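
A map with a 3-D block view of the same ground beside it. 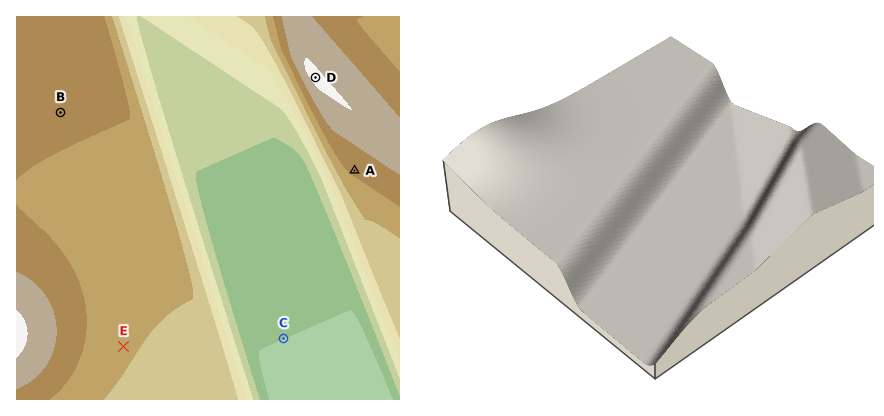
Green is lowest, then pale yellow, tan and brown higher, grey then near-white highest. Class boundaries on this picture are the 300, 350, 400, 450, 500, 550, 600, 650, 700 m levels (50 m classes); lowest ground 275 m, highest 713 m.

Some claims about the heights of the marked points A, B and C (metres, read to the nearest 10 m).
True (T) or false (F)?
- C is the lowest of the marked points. T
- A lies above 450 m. T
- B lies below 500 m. F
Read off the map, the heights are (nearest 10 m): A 610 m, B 610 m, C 300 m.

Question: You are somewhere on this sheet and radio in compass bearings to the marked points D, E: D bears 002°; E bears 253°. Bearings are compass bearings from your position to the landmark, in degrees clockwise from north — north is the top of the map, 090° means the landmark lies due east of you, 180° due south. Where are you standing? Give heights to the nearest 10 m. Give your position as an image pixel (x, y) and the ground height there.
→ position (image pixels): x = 308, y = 290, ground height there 310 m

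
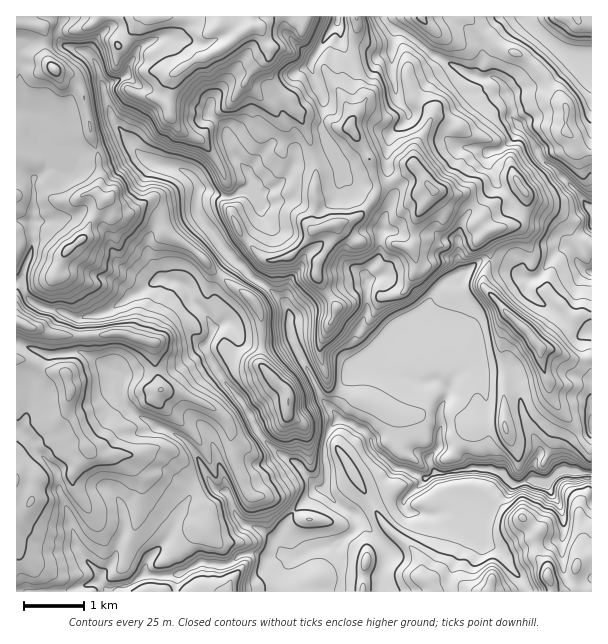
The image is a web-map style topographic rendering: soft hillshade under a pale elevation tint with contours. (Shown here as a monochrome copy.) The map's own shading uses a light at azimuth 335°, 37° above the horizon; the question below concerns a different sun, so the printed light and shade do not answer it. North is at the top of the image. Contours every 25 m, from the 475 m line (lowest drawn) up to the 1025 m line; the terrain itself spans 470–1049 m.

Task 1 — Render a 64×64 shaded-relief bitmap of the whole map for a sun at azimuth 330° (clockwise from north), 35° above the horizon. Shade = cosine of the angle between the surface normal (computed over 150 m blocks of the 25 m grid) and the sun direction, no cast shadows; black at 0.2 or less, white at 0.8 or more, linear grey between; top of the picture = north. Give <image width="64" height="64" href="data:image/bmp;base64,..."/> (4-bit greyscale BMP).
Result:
<image width="64" height="64" href="data:image/bmp;base64,Qk12CAAAAAAAAHYAAAAoAAAAQAAAAEAAAAABAAQAAAAAAAAIAAATCwAAEwsAABAAAAAAAAAAAAAAABEREQAiIiIAMzMzAERERABVVVUAZmZmAHd3dwCIiIgAmZmZAKqqqgC7u7sAzMzMAN3d3QDu7u4A////AGVVVmeYZo3t3Oy7ylSJmqmZmau4mpmJmaveqKqoeZmZdmZnd4mGacuq3t3dcnmaqqmZq6iaqqqZu97ZmqqomYh4iIiJh6llmGVr3M7VSZmqqqmrl4rMu6q7zvyqmtqqh4iIiJmHioZ6hkRnZrpXmZqqqqu4iry7u7u87Lqqy6uoiIiImId5l2mphUVDNlaJmZqqq8qZmru7u6q7qqq7vLqIh3eIh3mXZ5qYd4h2ZXmYiJmry5ibu7qqqqqZqYm9uoiHeIiIeJh3iqmZiKqWaJh3d4q6mau7qqqZqpiah6y6iHd4iIiImIiJqqmIh2Q2mHeIiaqau7qqmZmsuYqorLuYd2iIiImZh4mqqYiEIhF6uqqpqaqrqqqZmazuu8vMu5l2eImZmZmHiJqqiHZDICi7upmZqJu5mZmZmv/szd3KqoeIiZmZmYeImZqqiYdlNJq5mJmYedypmZma7/7f3tqah4iIiIiIh3iJmYmKmpl1aKqZmZqHz+y7qrq+/d7//5qYiYZmd4iHd4iXd5mZmZhmmpmZm8qL/u7u26Voav//qqmKllVneIh3d5eYmZmZmWaaqZqqqXeYisu5dAQyioeqqYmod3iIh3d4eJmYd5mHVZqqmqh2V5czRERXNHIjM5qYmamZmqqZiIh5iZh3ZTQzmqmal3d1nJZVVlhlhjRZmZmaqqqrvMu6l4mZmJhBEgCMqpmImHVrqYiYeHd3Z4upmZmaqqqqvLmImJmIqFISAG3LqJmZmHqpmamIiIh3iZmZmZmaqqmYd3iIiYiYljVAO7mHmZmYeaqZqqiIiHd2maqpmZmqqXVWd3eJiYmpZnRYh3iZmZmJqqq7qZmHeHaZmql4maqYZmd3iaqZeKp0VneIiZmZmYm6qrupmYeIhpmaqWaJmpmYd4mrqqiImoM3V5mZmqqpiaqqq6mqh3d3mZmqhnmau7qZmruqh5mKlVdGmqqqmaqZqqqrqaqYd3eZmZmHeJq8y6qqqqmJmaqXh1WKqqmZmZmaqqupqpiIh4mbu5iImaqqmamamauqupmXdYmZmZmZmZmaqqmpiHeHmavduYiJmYdnmZmKvdypmpd1eZmZmZmZmZqqmZh2Z4ipmJmYZWZndlV4mZq965iZmDJWiZmZmZmZmqmIiIZ5q4ZlVVVUNFeIVWeKuqzJZ5m6ECVYmZmZmZmaqYd5qZq8RFeZqrqYmsynd3m7q7dFmsxABFSJmZmZmZqpdoqrqZpoms3e///t3cqYiKuqpzWbzaECYziZmZmZmql4u7upiKzcu6rO//3MupqYmZmHNIq91QBVAmiZmZmaqZu7uqqZq7l2VFac7cu6mpiYiIdVeJvKUkgwAWmZmZl6u7u6mruYYyJEREesu6qamYiJuHaHZ6yneYUABZmZl4u6uqmqu8hlM0VVVXmrqpmYiKzKZXdVeambu5IAaZqpu6qqqqq8u6llVmZmd4mZmZeLzLczWHZmiIq7uRAFms26mZq6mayc3JdmZmZnd4iId5u7URAYuGZ3eZqqcQBHvriIiJqZmGvdt2VVZmZ3d3d4m6ZVVCW6VFRGmJmYQBM5p3iHepiHWd3JZVVlVnZlZ6madYvMlptzQxN2eIdkRRBWZ3d4mYh4ve2WRWVFd2aKqqhYu83qeZVGRImZl2VXcgE0VWeZmom83tpmVURpiaqqmGm7vMyXd1eHm7uYZVipQhIzRoibiau87ZdlRFmZmqmXmauqu7qYdmaKqnZ0N6qYdlVEZ3eIqpq8p3dkWId5mZm5q7q8zN25ZGmZhWZGqpqqdVVndmiZmYmoeJhnhmiavbmau73Kvd21WamWVlWaqaqFVWeFeJqqqJqHrLiHZ6vMypqqvLmavMlYu6llZXm6mXZniHSJqrzcu7iM7ah4m5eKmaqrupmqu4esupiJiKupmHiZZZmqq83buore26mZd2iZmqq6iaqqqZq6u6u6m7qpmZhXmJqqq8uaqrzLmYeJiJmYq7qZmpibqaqry7u7u6qpdWaZmZmqqYiaqZhlVpmImZiaqpmZmJvLqqq7q83LmadWdpmZmZqYd5mHUyI2mJiJmZqZmZmZjO25mqqprOuKl2eImZmZmYh4iHUxEkaImYiZiZmZmImb7smJiId5zJiJiImZmZmZdniIhTM2hniZmIiIiZiIiIre2XiHeIibt4mZmZmZmap2eHZ2RXm5Z4mYiHeIqqh3d63ad5maqpqpqqmZmZmZqXWGVViGZ5pkV4h4eHi8ynZ3isyIq6qpiYq7qIiZmZmpZYZDR5dWeZU2d4iJibzLhnmpq6ibuqmZmaqod5mZiJhWhkV4l0RnulRomZmau7ynaLqrypqqmaqqqrqImIh3iFeqqpmXQ0WLlWiauZqrvMpoqqu7qaqZmaqruqmYdmZ4Z4zrmYdCM1m3V3m7mqu7zImqmqqqqpmJmaq6qaqXd4h4VcupqWMiNppjNHmqqqqrmrqZqqmZiIiZmqqpq7u5qZmDbLu7p0MkeYUQA4u6qZmqy5mpiHd3d4qqqpmrzMuqmaY7y7vLp0NImFEAKsqph4rMuYdmeIiJmrqpmaq6mGVpuVa7qru7ljWJllAFy7l2ecyoZWeImbu7qpdmiJh2MTnLhWmaqqmpdWiIgwCcuWeJqoZniIiau7updkSIiIqXNbuXZWiJqomYd2d3ADvJZ5mYZ4mZiaqqqpd3Zompe8yEeqh2VnmrmJqZdnkwCclWqoZWmZmImqqqlmeI"/>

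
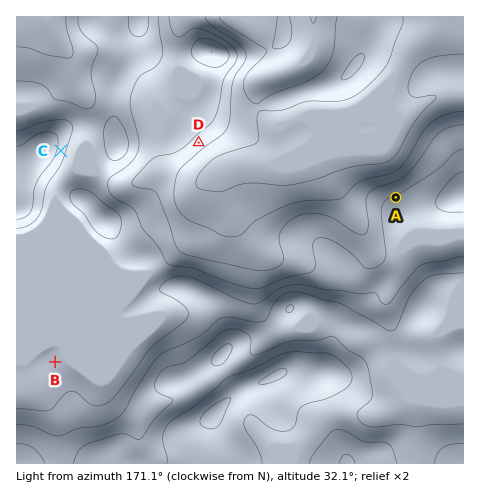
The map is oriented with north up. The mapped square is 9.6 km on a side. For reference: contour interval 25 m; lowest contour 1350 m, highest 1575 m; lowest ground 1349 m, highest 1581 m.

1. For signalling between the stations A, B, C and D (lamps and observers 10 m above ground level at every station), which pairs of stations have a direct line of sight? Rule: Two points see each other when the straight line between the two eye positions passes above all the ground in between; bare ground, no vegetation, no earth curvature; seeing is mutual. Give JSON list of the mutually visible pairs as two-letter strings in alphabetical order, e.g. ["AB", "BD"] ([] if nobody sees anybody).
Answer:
["AC", "AD", "BC"]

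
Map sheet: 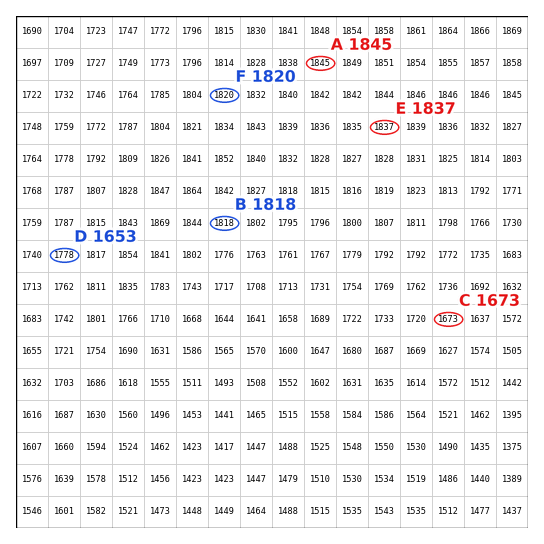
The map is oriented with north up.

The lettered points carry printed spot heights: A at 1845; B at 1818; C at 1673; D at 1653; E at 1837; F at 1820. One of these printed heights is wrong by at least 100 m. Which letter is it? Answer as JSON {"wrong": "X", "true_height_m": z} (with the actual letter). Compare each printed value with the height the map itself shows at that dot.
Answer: {"wrong": "D", "true_height_m": 1778}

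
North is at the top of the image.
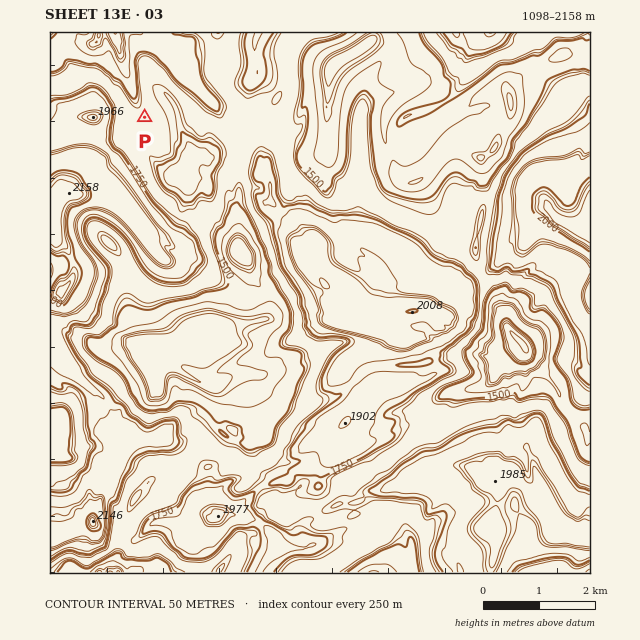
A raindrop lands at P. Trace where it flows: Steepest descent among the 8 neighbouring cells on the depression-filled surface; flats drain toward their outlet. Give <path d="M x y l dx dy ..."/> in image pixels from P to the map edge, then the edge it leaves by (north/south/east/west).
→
<path d="M145 117l0-1-6-6-3-5-5-23-5-7 0-3-5-11 0-7-2-2 0-4-1-1 0-6-7-7 0-1"/>
exit: north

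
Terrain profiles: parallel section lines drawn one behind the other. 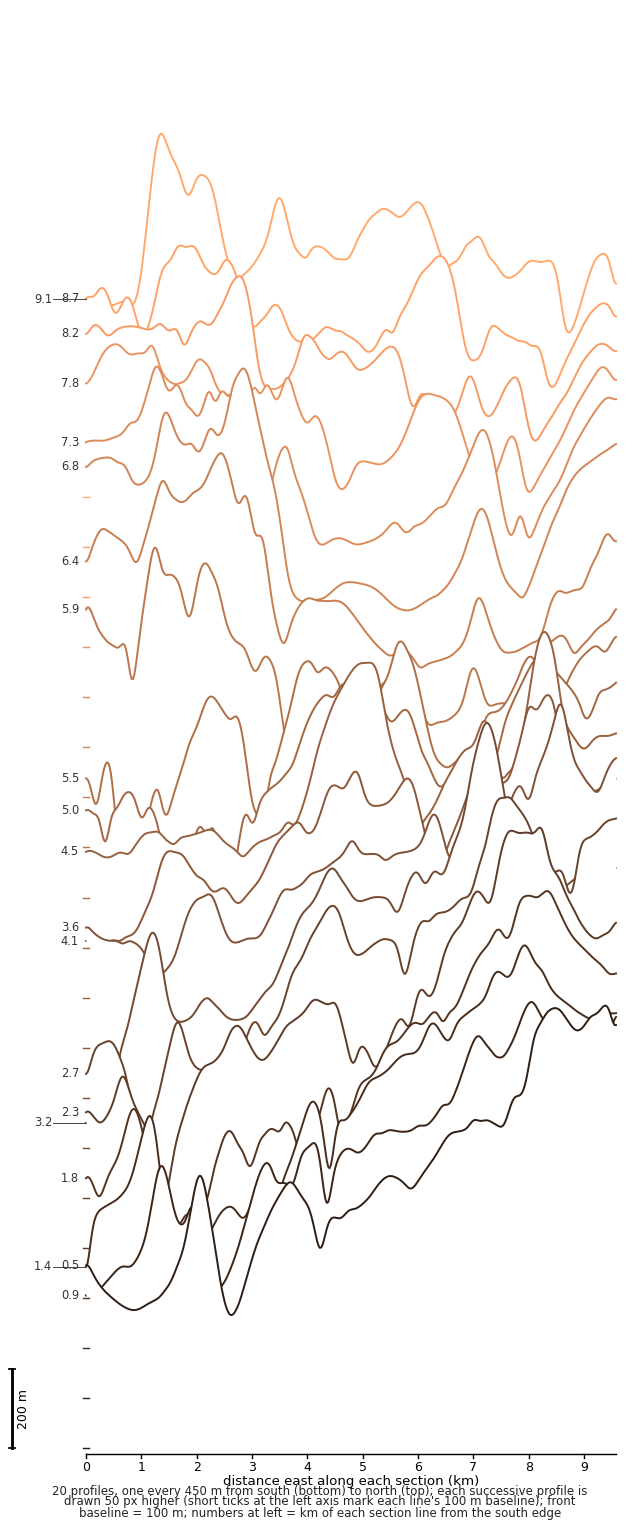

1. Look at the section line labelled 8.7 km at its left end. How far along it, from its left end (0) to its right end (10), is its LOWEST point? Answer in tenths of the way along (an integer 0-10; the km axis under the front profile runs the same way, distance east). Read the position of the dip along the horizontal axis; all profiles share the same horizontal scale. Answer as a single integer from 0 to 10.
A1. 9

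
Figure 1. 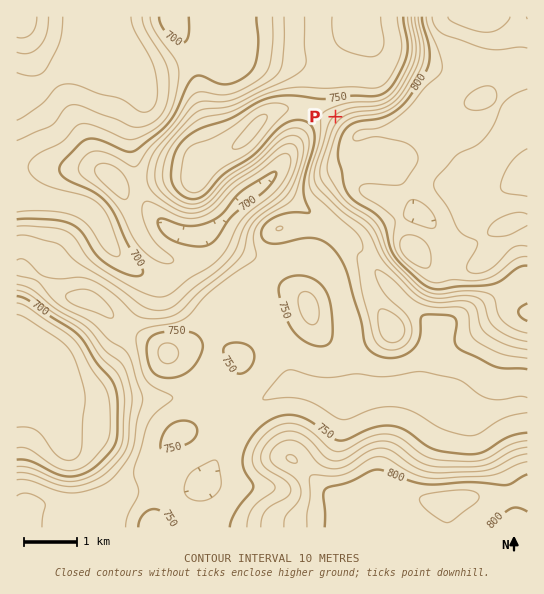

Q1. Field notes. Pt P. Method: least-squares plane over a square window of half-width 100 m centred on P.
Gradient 5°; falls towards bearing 318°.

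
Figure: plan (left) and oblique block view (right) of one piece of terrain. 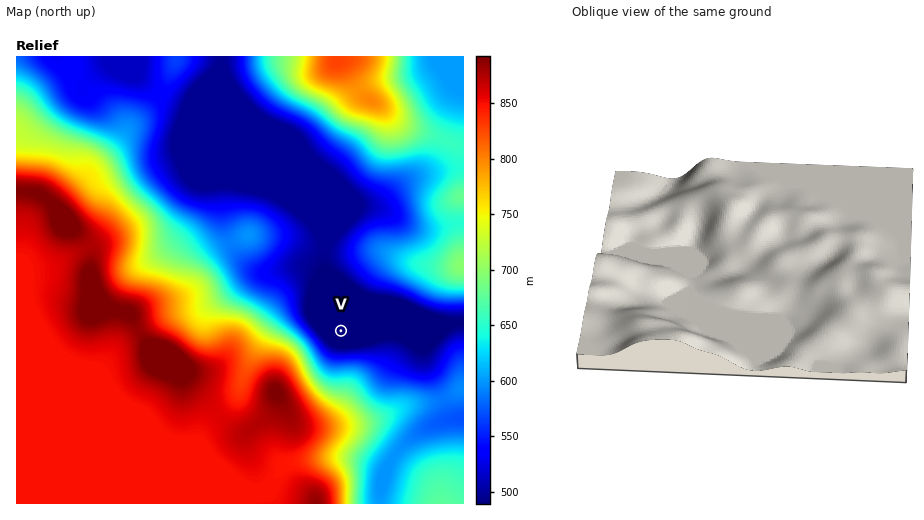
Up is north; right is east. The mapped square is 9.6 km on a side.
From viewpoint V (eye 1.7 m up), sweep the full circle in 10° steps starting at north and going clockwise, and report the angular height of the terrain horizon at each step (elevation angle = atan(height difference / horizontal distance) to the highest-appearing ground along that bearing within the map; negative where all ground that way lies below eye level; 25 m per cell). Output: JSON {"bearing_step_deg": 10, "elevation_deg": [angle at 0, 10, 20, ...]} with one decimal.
{"bearing_step_deg": 10, "elevation_deg": [3.4, 3.5, 2.8, 3.3, 3.8, 4.2, 4.2, 3.4, 0.7, 0.2, 1.3, 1.9, 2.1, 2.8, 4.1, 5.8, 7.3, 8.2, 8.6, 9.7, 10.9, 12.0, 13.0, 13.5, 13.4, 12.4, 10.4, 8.0, 6.0, 4.2, 2.8, 2.0, 2.1, 1.2, 0.6, 2.5]}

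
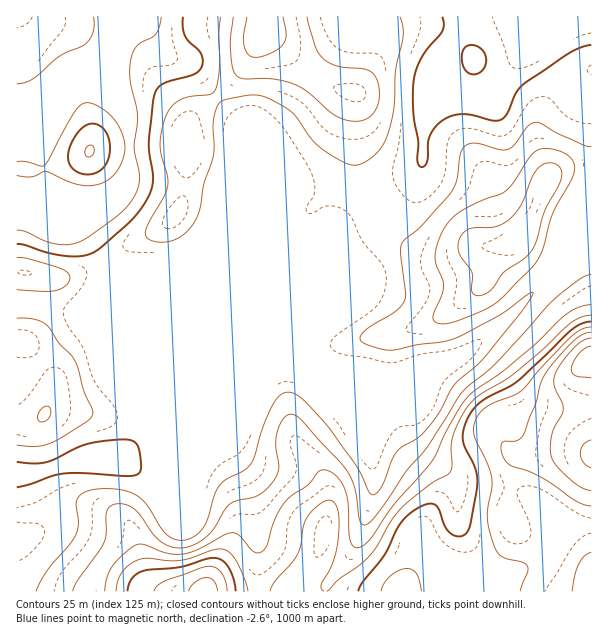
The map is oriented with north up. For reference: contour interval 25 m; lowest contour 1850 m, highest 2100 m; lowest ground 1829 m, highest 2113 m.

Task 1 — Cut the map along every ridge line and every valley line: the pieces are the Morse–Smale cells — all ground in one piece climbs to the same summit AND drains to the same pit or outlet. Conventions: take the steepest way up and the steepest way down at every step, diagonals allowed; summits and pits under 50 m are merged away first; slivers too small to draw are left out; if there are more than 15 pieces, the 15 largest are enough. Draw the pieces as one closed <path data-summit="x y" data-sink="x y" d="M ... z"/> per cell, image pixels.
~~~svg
<path data-summit="591 359" data-sink="17 206" d="M23 206l-7 1 1 267 22-2 27-9 45 5 20-2 30 21 4 0 9-5 7-9-1-24-6-12-6-6 39 1 12 4 7 8 18 33 8 21 6 44 0 50 334-1-1-339-15 2-10 6-68 66-28 24-26 14-57 21-12-1-27-12-43-2-11-4-18 0-102 42-12 6-15 13-3-7-2-10 0-60-33-80-32-50-30-12-17 2z"/><path data-summit="261 32" data-sink="17 206" d="M473 16l-351 1-10 39 4 37 12 30 2 42-3 14-5 9-8 8-19 10-44 0-3 3 30 12 34 55 30 74 0 60 2 10 3 7 171-169 18-9 4-22 11-15 57-32 12-12 2-6 2-37 4-17 15-8 15-4-12-13-7-15 0-8 19-30z"/><path data-summit="519 237" data-sink="17 206" d="M522 16l-4 0-1 4 9 27-28 43-10 8-35-1-22 9-7 19-2 37-2 6-12 12-57 32-11 15-4 22-18 9-156 156 114-48 18 0 11 4 43 2 27 12 12 1 57-21 26-14 28-24 68-66 10-6 16-3 0-156-25-3-8-8-17-22z"/><path data-summit="206 591" data-sink="17 206" d="M170 430l-2 1 6 6 6 12 1 24-7 9-9 5-4 0-30-21-20 2-45-5-27 9-23 2 1 118 241-1 0-49-5-36-9-29-14-25-7-12-10-7z"/><path data-summit="89 152" data-sink="17 206" d="M111 55l-13 24-30 0-16 13-14 20-22 4 1 90 13 4 21-4 44 0 19-10 8-8 8-23 0-28-2-14-12-30-2-36z"/><path data-summit="591 359" data-sink="17 206" d="M122 16l-105 0-1 98 22-2 14-20 16-13 30 0 16-28z"/><path data-summit="591 359" data-sink="17 206" d="M516 16l-42 0-16 14-8 12-11 18 0 8 11 19 9 10 29 1 10-8 28-43z"/><path data-summit="591 359" data-sink="17 206" d="M591 16l-68 1 19 45 25 30 25 1z"/>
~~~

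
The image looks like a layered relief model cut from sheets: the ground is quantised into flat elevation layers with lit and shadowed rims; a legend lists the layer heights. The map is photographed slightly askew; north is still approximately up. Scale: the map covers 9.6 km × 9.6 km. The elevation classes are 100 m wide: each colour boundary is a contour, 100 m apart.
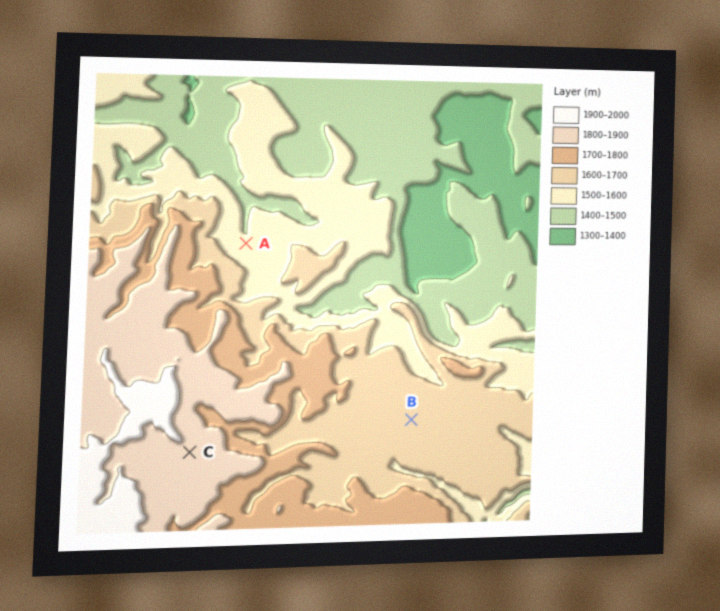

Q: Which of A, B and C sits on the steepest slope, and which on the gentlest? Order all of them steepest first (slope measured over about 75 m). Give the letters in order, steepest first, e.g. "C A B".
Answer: A C B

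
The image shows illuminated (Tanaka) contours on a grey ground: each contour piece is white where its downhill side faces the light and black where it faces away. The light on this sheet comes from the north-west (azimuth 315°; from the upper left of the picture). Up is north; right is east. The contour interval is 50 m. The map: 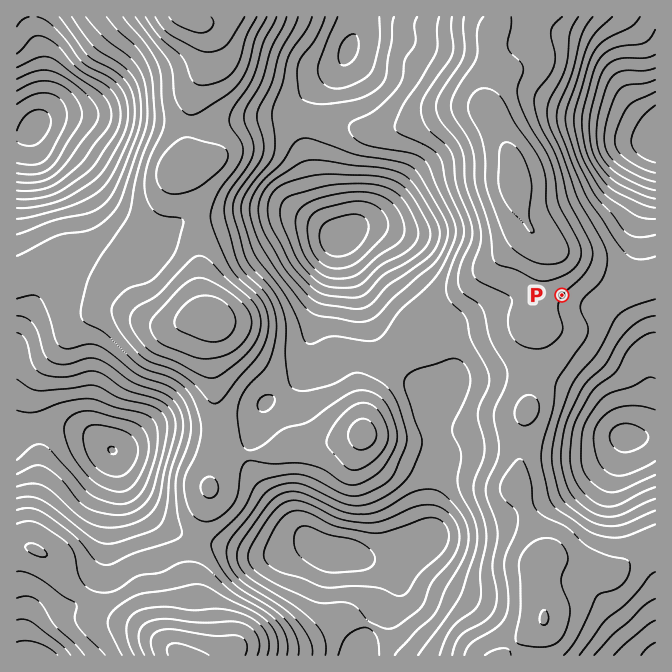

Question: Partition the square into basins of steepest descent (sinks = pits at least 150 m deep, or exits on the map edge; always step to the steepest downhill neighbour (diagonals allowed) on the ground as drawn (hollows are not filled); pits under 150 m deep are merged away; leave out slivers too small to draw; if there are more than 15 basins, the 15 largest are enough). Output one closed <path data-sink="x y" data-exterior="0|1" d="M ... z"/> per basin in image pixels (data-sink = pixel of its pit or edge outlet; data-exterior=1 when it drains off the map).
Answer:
<path data-sink="342 237" data-exterior="0" d="M495 16l-307 1 9 4 7 7 4 12 0 22-12 23-7 28-1 14 1 31-1 5-9 7 12 12 7 13 3 18-2 79 5 18 7 12-2 35 5 23 0 25 2 2 0 36-3 12 1 11 8-8 48-4 18-6 32-2 40-10 3-3 3-23 5-15 10-20 33-33 4-8 54-5 32-6 28 3 4-4 5-19 3-55-20-30-10-30-3-30-25-55 2-20 3-8-2-37 5-11z"/><path data-sink="335 554" data-exterior="0" d="M515 323l-11 0-10 3-49 7-27 1-4 8-33 33-10 20-5 15-3 23-3 3-40 10-32 2-18 6-40 2-8 2-8 5-5 19-1 21-15 55 3 67-3 17-5 10 1 4 315 0 16-17 24-19 0-15-3-11 2-42-17-45-10-19 5-31 2-34 6-16 2-19 7-18 3-18-7-22-4-4z"/><path data-sink="112 450" data-exterior="0" d="M55 266l-17 0-22 12 0 267 16 3 18 10 13 19 42 37 39 15 36 27 7 0 6-14 3-17-3-67 15-55 5-48 3-12-2-63-5-23 2-35-2-4-20 1-12 5-18 0-10-3-32-22-19-16z"/><path data-sink="37 125" data-exterior="0" d="M187 16l-171 1 1 261 21-12 17 0 43 17 39 31 17 9 23 1 12-5 19-2-9-25 0-67 2-2-2-21-8-20-12-12 9-7 1-5-1-3 1-42 7-28 12-23 0-22-4-12-7-7z"/><path data-sink="655 137" data-exterior="1" d="M655 16l-158 0-8 22 2 37-3 8-2 20 23 50 4 12 1 23 12 34 16 19 55 35 25 10 18-2 16-6z"/><path data-sink="624 437" data-exterior="0" d="M544 241l-3 1 3 6-3 55-5 19-5 5 7 10 3 18-10 33-2 19-6 16-2 34-5 31 22 47 6 26 18-2 52 14 23-19 19-7 0-267-4-1-22 7-20-3-48-29z"/><path data-sink="655 655" data-exterior="1" d="M655 548l-18 6-23 19-52-14-18 2-3 4 0 29 3 11 0 15-40 35 151 1z"/><path data-sink="32 655" data-exterior="1" d="M24 546l-8 1 1 109 162-1-35-26-39-15-42-37-13-19-18-10z"/>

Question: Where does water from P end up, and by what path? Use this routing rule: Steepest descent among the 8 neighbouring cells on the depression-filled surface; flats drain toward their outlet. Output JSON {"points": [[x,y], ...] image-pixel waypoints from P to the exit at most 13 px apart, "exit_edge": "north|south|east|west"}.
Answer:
{"points": [[562, 295], [575, 302], [589, 303], [602, 310], [615, 323], [629, 337], [642, 350], [647, 363], [647, 377], [647, 390], [647, 403], [647, 417], [650, 430], [655, 435]], "exit_edge": "east"}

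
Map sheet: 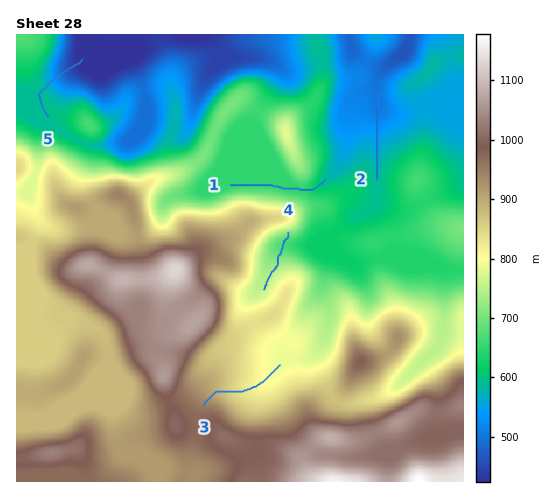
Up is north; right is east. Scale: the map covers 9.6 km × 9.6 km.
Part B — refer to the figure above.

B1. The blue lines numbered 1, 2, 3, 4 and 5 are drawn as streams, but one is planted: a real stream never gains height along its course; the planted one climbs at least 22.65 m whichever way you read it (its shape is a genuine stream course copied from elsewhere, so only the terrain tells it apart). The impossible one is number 4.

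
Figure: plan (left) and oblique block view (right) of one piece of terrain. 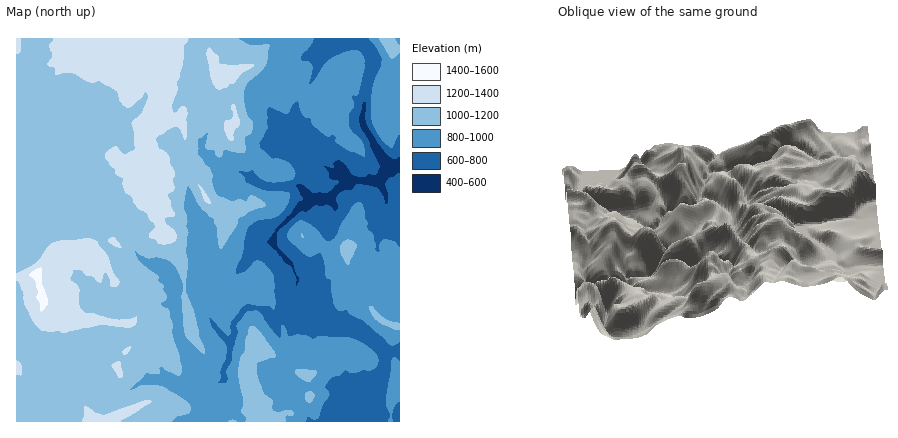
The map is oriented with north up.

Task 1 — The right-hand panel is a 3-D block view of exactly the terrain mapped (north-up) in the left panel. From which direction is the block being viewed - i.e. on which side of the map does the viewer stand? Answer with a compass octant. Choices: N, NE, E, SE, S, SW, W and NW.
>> N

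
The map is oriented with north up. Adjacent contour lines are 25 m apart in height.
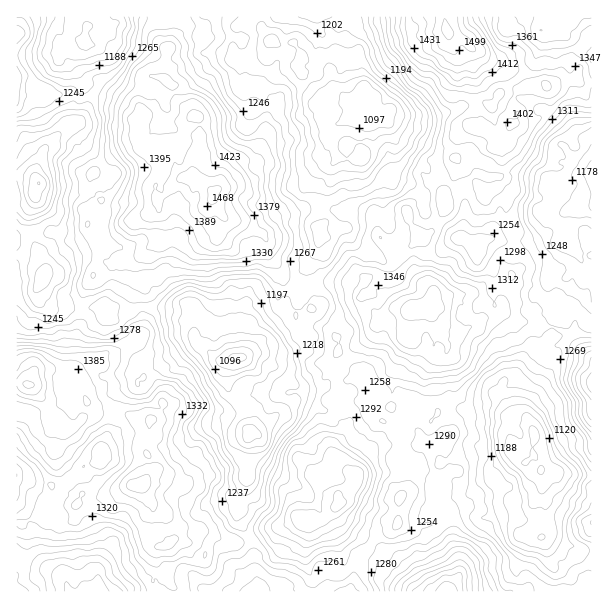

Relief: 1045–1530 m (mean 1275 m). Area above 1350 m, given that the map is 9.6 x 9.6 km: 20.8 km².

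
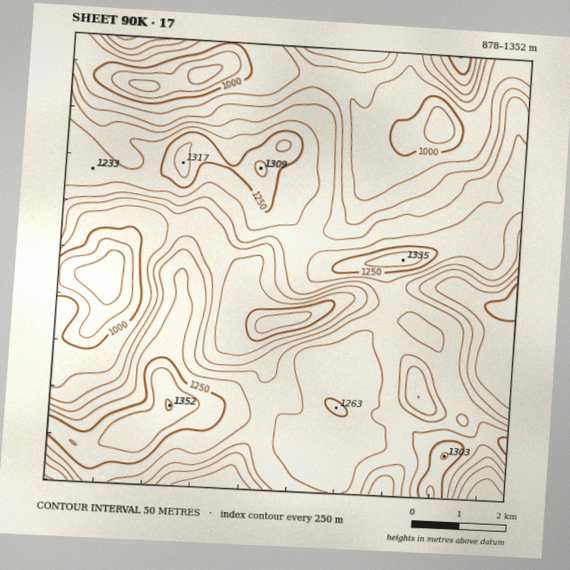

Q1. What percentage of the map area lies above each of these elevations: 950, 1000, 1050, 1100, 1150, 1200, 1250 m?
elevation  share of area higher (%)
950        96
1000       91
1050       75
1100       62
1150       50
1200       29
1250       8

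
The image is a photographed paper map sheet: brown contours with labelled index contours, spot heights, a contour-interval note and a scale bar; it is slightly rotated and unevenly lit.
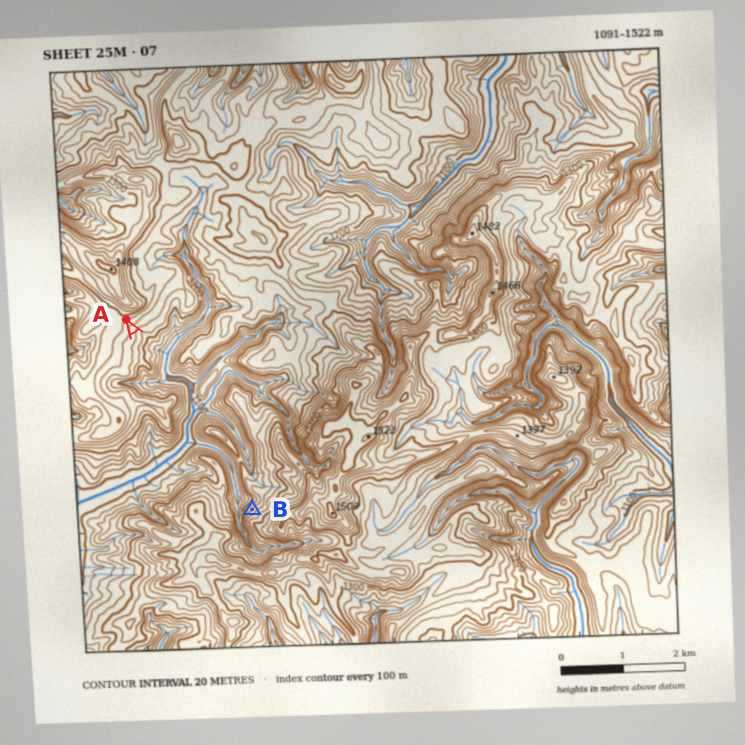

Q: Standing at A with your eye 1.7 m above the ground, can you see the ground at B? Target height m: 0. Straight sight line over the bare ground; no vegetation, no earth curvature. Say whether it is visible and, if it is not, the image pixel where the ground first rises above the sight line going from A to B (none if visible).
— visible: true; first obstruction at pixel None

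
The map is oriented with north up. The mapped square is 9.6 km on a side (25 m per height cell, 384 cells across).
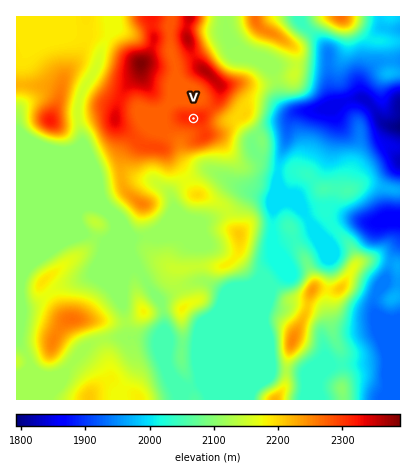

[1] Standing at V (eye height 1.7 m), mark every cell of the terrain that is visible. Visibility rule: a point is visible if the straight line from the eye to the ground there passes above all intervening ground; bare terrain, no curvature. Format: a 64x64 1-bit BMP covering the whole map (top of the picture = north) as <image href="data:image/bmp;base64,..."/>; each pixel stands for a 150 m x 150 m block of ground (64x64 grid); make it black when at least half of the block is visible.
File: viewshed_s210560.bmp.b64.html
<image width="64" height="64" href="data:image/bmp;base64,Qk0+AgAAAAAAAD4AAAAoAAAAQAAAAEAAAAABAAEAAAAAAAACAAATCwAAEwsAAAIAAAAAAAAA////AAAAAAAAf/+AcPAAAAB//4BweAAAAD//gGA4AAAAH/8AYBwAAAAf/wBACAAAAA/vAAAIAAAAB8cAAAgAAAADwgAACAAAAAPAAAAIAAAAAcAAAAwAAAAAAAAADgAAAAAAAAAOAAAAAMAAAA8AAAD/4AAADwAAA//nAAAHgAAH/+94AAOAAAfw/n4AA4AAB4B8PwABgAAPAHw/AADMAA8APEAAAP4ADgAYgAAAZwAAABn4AAADAAAAC//gAAGAAAAP//gAAcAAAAf8GAAAwAAAB/AIAAAAAAAD4AgAAAAAAAHADAAAAAAAAcAAAAAAAAAAgAAAAAAAAAAAAAAAAAAAAIAAAAAAAAAHgAAAAAAAAB+AAAAAAAAAAAAAAAAAAAAAAAAAAAAAAAAAAAAAAAAAAAAAAAAAAAAAAAAAAAAAAAAAAAAAAAAAACAAAAAAAAAA4AAAAAAAAA/gAAAAAAAAH8YAAAAAAAB8AwAAAAAAAHAAAAAAAAAA4AQAAAAAAABgAAAAAAAAAGAAAAAAAAAAYABAAAAAAAB/AMAAAAAAAD+B4AAAAAAAH+fAAAAAAAAH/4AAAAAAAAf/AAAAAAAAB/wAAAAAAAAD+AAAAAAAAAH4AAAAAAAAAfgAAAAAAAAB+AAAAAAAAAHAAAAAAAAAAMAAAAAAAAAAwAAAAAAAAAHAAAAAAA=="/>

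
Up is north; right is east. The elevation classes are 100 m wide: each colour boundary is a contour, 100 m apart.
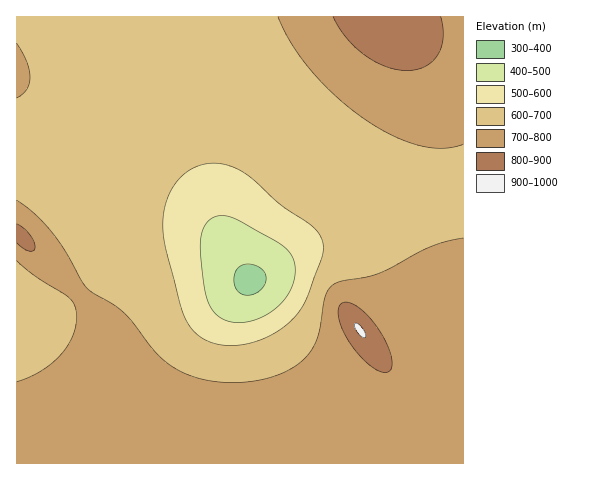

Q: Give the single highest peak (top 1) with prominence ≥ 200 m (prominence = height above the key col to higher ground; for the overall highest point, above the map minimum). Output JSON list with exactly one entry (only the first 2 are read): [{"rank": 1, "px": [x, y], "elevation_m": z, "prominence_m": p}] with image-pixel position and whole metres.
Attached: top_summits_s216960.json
[{"rank": 1, "px": [360, 330], "elevation_m": 909, "prominence_m": 526}]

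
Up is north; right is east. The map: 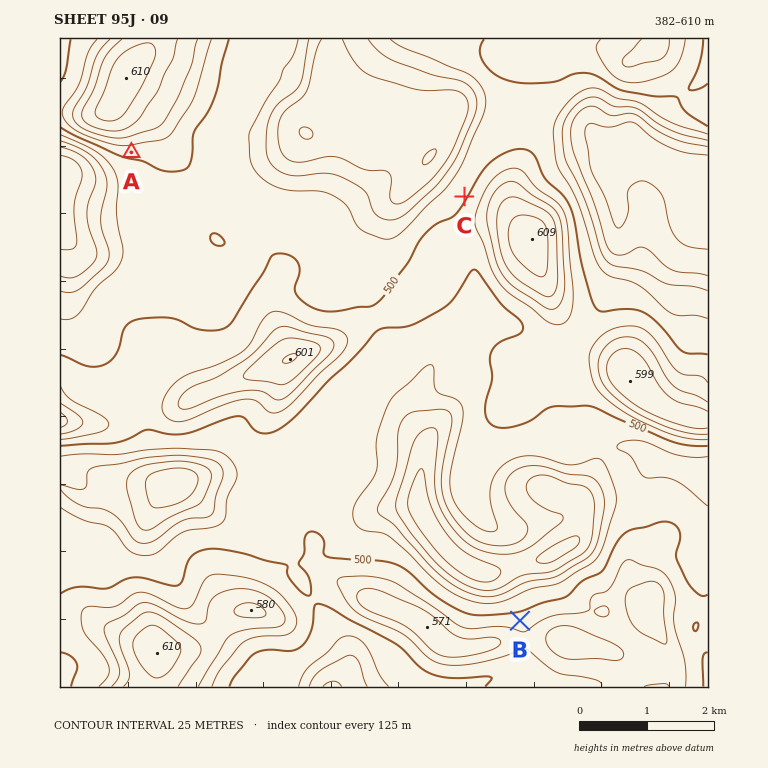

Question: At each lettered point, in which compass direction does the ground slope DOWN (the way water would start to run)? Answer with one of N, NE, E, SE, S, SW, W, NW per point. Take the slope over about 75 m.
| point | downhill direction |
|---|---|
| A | S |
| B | N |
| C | NW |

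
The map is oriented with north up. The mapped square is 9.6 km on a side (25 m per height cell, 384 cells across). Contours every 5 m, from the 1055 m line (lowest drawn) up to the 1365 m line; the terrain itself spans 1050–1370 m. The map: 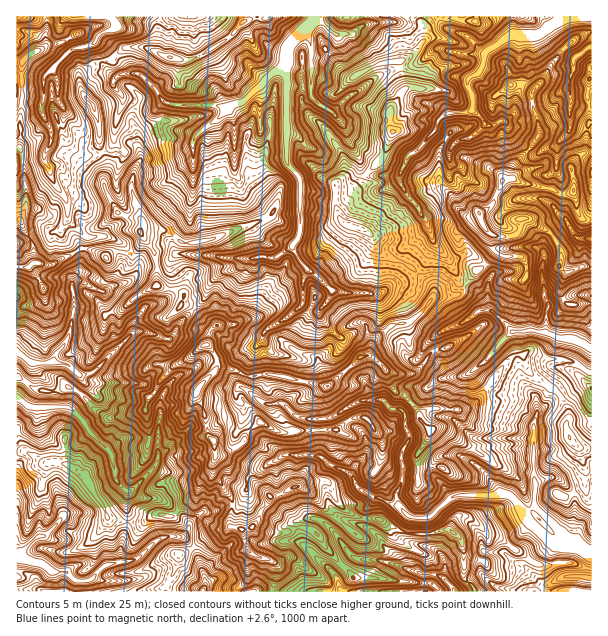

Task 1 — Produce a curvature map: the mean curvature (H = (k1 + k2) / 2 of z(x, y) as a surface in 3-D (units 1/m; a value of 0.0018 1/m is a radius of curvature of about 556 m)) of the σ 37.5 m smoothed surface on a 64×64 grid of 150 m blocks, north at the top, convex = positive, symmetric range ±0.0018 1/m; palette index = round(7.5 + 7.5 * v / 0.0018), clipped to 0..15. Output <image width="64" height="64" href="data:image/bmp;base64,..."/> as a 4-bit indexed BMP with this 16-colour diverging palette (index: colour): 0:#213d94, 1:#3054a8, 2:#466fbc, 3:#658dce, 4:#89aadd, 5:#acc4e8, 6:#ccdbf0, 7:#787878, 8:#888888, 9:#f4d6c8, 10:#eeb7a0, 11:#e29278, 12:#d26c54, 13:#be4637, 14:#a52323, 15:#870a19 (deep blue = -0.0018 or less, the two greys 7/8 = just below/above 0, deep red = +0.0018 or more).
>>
<image width="64" height="64" href="data:image/bmp;base64,Qk12CAAAAAAAAHYAAAAoAAAAQAAAAEAAAAABAAQAAAAAAAAIAAATCwAAEwsAABAAAAAAAAAAlD0hAKhUMAC8b0YAzo1lAN2qiQDoxKwA8NvMAHh4eACIiIgAyNb0AKC37gB4kuIAVGzSADdGvgAjI6UAGQqHAKq8vHiJmZqqqGQ1q9gTpWZldUQiIjRW/APLdFZniKu6WJRXNBZmVVeJiXU1TVaZZnqzjs3u36Zgf5RKmId2NESodFRsk4u8l3iJN4VNSK12uUa5mZhBB2WNk7h3d5mHmVVFiVOmQhGaiJhXaoiu64p1a4QzJGds0myIuHZ6mLymaLzMypeWxxm7qHdT/8h1t0aqRoioecpUjJNFW6dlVWZ0dkR5mJWbUWhnhpYLIzRVaaVJulinVWZ9hLiomGZ3Z2pEm4iZlnqWMkZ3vYu3aZebgoylWa7/+9t2qaVWaHdqXEoYaImYiZiZo4uOqdlVaIc4pla90zFsxmqZhmaWZ2dMTGRWaZhom7pWQ2x3i1dmRYh7nfwQAAbsyYdmaWV4eEqaVHh6l3qZZotkN4Zqk2VZiLmUoBP7IHuaupZ2aJl6SKpWmKqHRVRmenWqhlrqhppqqnAHLOi0AREkVKSbuXlXqViIqHNEu3dom2tVfInutnqwB5oK/MJjV4RGw32WiViIaImZQ+UqmHnOhnSXdoqYzrDPqxP6BP7pRZuzVEeJaYl4mZkznTN1Mm2Hh1OJiLZgAs28IOh/ypNcymSWeIlnmZmImyeK0ZiMbctUZSWWuAe0KL4F92iEBtmIc7qIiJmIeHqIF4jSV0V6qadIkhAAmmlFuwX5VTWrh3iDaIiZmWdqWHFWiNKiaXu1n4Q3ipZmfIW6UI2IeoiIiJOZiZiXZ6y1CHgzomks3LZbc77du6zcLOrwTbiXV3d3g4iKh8ZWu6Fsh2byZuB5d3ett7uZrbRPqpDru4SXeIhyiZl2t2aYM3yqqfMe5Mt4drpaQCEQj/2VwPhDS4d3iISJiod0RDI5x3l78BWcl3holFU7mZYAmZAF28zOt3iIlVeJhkeYh310VDb5O62ml1o1hXmZmIQABe9kiGh5d4iVh4iGW8ur2GiJq08GrMZWRGl2dWr7namKljF4d3iHeHaJiIa5dZxzmHQjDNB424Y5t4rey711K5qFhzRUZ6l3eZiIZ7V6qBUmmZ7juRFq1+vO7JZVWPhCv9zoZmUmm4eId2Z7hENEa8FZmb+u6ijYY0ZVVFhjf7noRD1miHIrt4d4mrdXilp1yASXi0SviNUmSDVqq5Q7/3RXaMuneCO7qZiphWiJYpmKcFfKYFj/YnVkirhlqSZsVWqQnfqHcWqdp1VVV4iDWZ17A0AxM5o7VnHdhnaVQ2m2aKcCrfl2NDU0VVdmeZYpfF40WcVMq/r3dAWoh1jJqFuql3EAn/w1RFdmapZpuBqMjFLP2zR7xqzNkQyUiXq4WIm5mYQHwEh5WaeI2p2mBYuM1QZ6p1WJV3esULJLmIhndouYiVAGl39Q3dhGm4wJyWfdVEeYV5hmd3nTjxiYhmeHabmst0eWrwTIhyXfVQ9SR2nsqKl2hmiIibGvQBAjVoh3qHqYHIfpBuNFNriFFplmRWyHiHWJdpmos7IJzKmWd3iYd6sO3PwH51atdVJFR5iVeWaKmFV4W6x4AZiJmIh4h3hmrTAk2w/fybvt+mSqxpZqZ5mqqXRMOeA5mIiHeIiHiGiXeKfLDPW8apOLx6yoh2t1QhACMwAgcsxoh3iIeIiFd1OdvOsE6To5hHWKiIZZmHaru7qqnPkFu5iHeId3iFeIOKZBABrrVoxld5VURnqYeYiauoiqQ3Brl4eJmIiISJRqvM3ITbMA2FZ3eJpoipiZY4eJqpmdsGyomZiIiKRpZrqlV5m6cN/XWJWIaLiJqHiFp3d4qqyQaZqXd3eKgoZMq2SbzKcR/JuIlYdlmmqHh3aHd3V3vGB2qnd3iIsXdsqtp1iZolfFi2eFh2e0i3iIhZd3dnieYHuqeHiJkjp3p6eLQzMRuLV7WFd3epO6ZniFl3d3d49wQnt3hkdwuomFhVyGeK28wrpnaHecdclVWJOYeHd3j7Bsu4iKuAq5mVlUS6u8mjrCmXWHh3qErIiHk6iIaXerEH6JqHhYCdmYh2qMq4UzLKOodHeHd4V7d4iAmYlJeYIL+VinWrtQx7oFi+eZevdfp8hluId3d0moeIK4mjqKkz6TSKZ4m3AnyT+5pmqRWUqt6JKIeIlmiYd4YbeKK3mzSgOLdYeLlwDfCmmIdY0jSYunpniHe1eZh4qjaFstZtNUarxHeIqtoB+gBXdmj+kDisiSiJZ7VomHdmYlbE2T40aK2RaImqrtCv/yF0Q52bCbyGDnZpplqHm87sdHaKbzSd6wNnd5akUCZ4RyCXymsK3LCOJ3uHWZdIZWiWVlptQ69gG8mZuIvqECBPihfmiQm8o2R5rIhmnGABI0ZUSV1T1QixqniphBUu8j+KR9VeBuy1Y5rHd0jMCtzLlKpVXFTTr9gEiHqJzO9wntl49UUI3KSDm5eTrsAnqnhG13ZahLR1fLRHeKmamSSijri/qAz7lBK7hnYRA7eHiGmpllVl9Feqy3V3d3lgMiZZeXutBf2YQKyqiaiIiImHeJlFhmWVaaeJqoh2iL39RK81eNYU+tu1C327h4iruquXhTvWZdVXloh4iZhZVSZVrFlGvxCknNtgAEndy6d3Z7uIbmVGlY42h5d3eZMmulM3Z1Zd6Admtt/TSZeIh3d3ebl6GlVluEVGiJh4q9xguEVmZVbvm7fQj/tjEjeXh3h2e4Z9RFaERDNpp3eIQUjbdFVlVWrERcdBJHU3eId3d2ZZ2t2qZWbP11Q1iZiczciofLdmVE"/>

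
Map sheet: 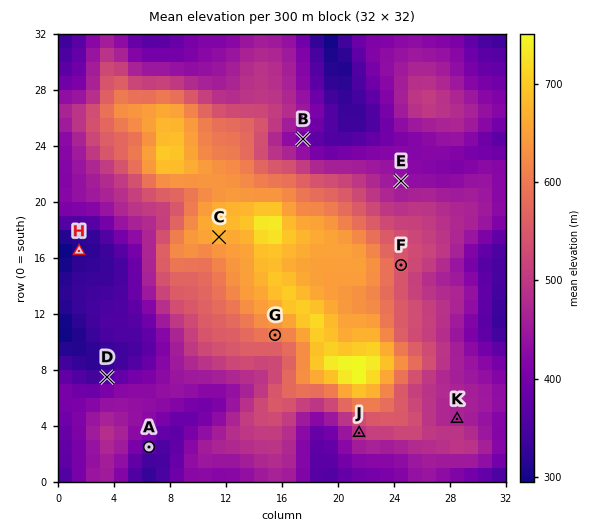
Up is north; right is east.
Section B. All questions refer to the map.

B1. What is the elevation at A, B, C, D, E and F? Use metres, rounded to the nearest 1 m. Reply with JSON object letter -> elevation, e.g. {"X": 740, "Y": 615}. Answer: {"A": 372, "B": 393, "C": 672, "D": 356, "E": 438, "F": 550}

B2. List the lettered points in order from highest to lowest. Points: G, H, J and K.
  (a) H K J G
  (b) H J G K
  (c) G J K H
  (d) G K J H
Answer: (c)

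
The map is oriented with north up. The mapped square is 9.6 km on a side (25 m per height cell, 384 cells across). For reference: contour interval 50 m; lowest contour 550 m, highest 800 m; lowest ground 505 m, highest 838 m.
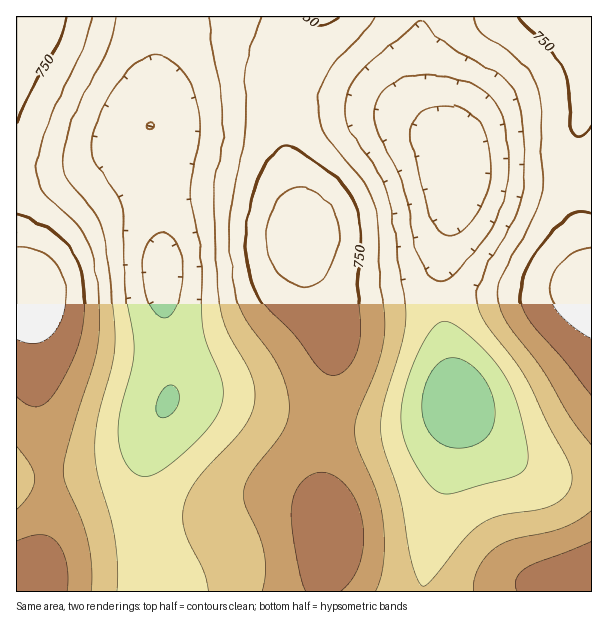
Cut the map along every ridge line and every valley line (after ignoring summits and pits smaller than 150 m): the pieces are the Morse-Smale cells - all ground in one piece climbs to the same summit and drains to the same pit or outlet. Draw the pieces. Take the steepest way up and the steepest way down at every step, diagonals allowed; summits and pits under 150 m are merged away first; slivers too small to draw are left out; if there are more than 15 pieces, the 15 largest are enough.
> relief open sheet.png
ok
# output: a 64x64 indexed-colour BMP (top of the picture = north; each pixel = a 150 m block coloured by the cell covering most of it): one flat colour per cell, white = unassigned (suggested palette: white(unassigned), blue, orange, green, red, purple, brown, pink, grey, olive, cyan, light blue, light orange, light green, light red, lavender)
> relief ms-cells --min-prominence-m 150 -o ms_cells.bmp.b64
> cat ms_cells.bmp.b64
<image width="64" height="64" href="data:image/bmp;base64,Qk12CAAAAAAAAHYAAAAoAAAAQAAAAEAAAAABAAQAAAAAAAAIAAATCwAAEwsAABAAAAAAAAAA////ALR3HwAOf/8ALKAsACgn1gC9Z5QAS1aMAMJ34wB/f38AIr28AM++FwDox64AeLv/AIrfmACWmP8A1bDFADMzMzMzMzMxERERERERERERRERERERCIiIiIiIiIiIiMzMzMzMzMzERERERERERERFEREREREIiIiIiIiIiIiIzMzMzMzMzMRERERERERERERRERERERCIiIiIiIiIiIjMzMzMzMzMxERERERERERERFEREREREIiIiIiIiIiIiMzMzMzMzMzEREREREREREREUREREREQiIiIiIiIiIiIzMzMzMzMzMRERERERERERERRERERERCIiIiIiIiIiIjMzMzMzMzMRERERERERERERFEREREREIiIiIiIiIiIiMzMzMzMzMxEREREREREREREURERERERCIiIiIiIiIiIzMzMzMzMzERERERERERERERREREREREIiIiIiIiIiIjMzMzMzMzMRERERERERERERREREREREQiIiIiIiIiIiMzMzMzMzMxERERERERERERFERERERERCIiIiIiIiIiIzMzMzMzMzEREREREREREREUREREREREIiIiIiIiIiIjMzMzMzMzMRERERERERERERRERERERERCIiIiIiIiIiMzMzMzMzMxERERERERERERFEREREREREIiIiIiIiIiIzMzMzMzMzEREREREREREREUREREREREQiIiIiIiIiIjMzMzMzMzMxERERERERERERRERERERERCIiIiIiIiIiMzMzMzMzMzERERERERERERFEREREREREQiIiIiIiIiIzMzMzMzMzMREREREREREREURERERERERCIiIiIiIiIjMzMzMzMzMzERERERERERERREREREREREIiIiIiIiIiMzMzMzMzMzMRERERERERERFEREREREREQiIiIiIiIiIzMzMzMzMzMzEREREREREREURERERERERCIiIiIiIiIjMzMzMzMzMzMRERERERERERFEREREREREIiIiIiIiIiMzMzMzMzMzMxEREREREREREUREREREREQiIiIiIiIiIzMzMzMzMzMzERERERERERERRERERERERCIiIiIiIiIjMzMzMzMzMzMRERERERERERFERERERERCIiIiIiIiIiMzMzMzMzMzMxEREREREREREUREREREREIiIiIiIiIiIzMzMzMzMzMzERERERERERERREREREREQiIiIiIiIiIjMzMzMzMzMzMRERERERERERFERERERERCIiIiIiIiIiMzMzMzMzMzMxEREREREREREUREREREREIiIiIiIiIiIzMzMzMzMzMzERERERERERERREREREREQiIiIiIiIiIjMzMzMzMzMzMRERERERERERFEREREREQiIiIiIiIiIiMzMzMzMzMzMRERERERERERFERERERERCIiIiIiIiIiIzMzMzMzMzMxEREREREREREUREREREREIiIiIiIiIiIjMzMzMzMzMzEREREREREREUREREREREQiIiIiIiIiIiMzMzMzMzMzMRERERERERERRERERERERCIiIiIiIiIiIzMzMzMzMzMxERERERERERFEREREREREIiIiIiIiIiIjMzMzMzMzMzERERERERERFEREREREREQiIiIiIiIiIiMzMzMzMzMzMREREREREREURERERERERCIiIiIiIiIiIzMzMzMzMzMxERERERERERREREREREREQiIiIiIiIiIjMzMzMzMzMzERERERERERFERERERERERCIiIiIiIiIiMzMzMzMzMzMREREREREREUREREREREREIiIiIiIiIiIzMzMzMzMzMxERERERERERREREREREREQiIiIiIiIiIjMzMzMzMzMzERERERERERRERERERERERCIiIiIiIiIiMzMzMzMzMzMRERERERERFEREREREREREQiIiIiIiIiIzMzMzMzMzMxEREREREREURERERERERERCIiIiIiIiIjMzMzMzMzMxERERERERERREREREREREREIiIiIiIiIiMzMzMzMzMzERERERERERREREREREREREQiIiIiIiIiIzMzMzMzMzMRERERERERFERERERERERERCIiIiIiIiIjMzMzMzMzMxEREREREREUREREREREREREIiIiIiIiIiMzMzMzMzMzERERERERERREREREREREREIiIiIiIiIiIzMzMzMzMzMRERERERERFEREREREREREQiIiIiIiIiIjMzMzMzMzMxEREREREREUREREREREREQiIiIiIiIiIiMzMzMzMzMzERERERERERREREREREREQiIiIiIiIiIiIzMzMzMzMzMRERERERERFERERERERERCIiIiIiIiIiIjMzMzMzMzMxEREREREREURERERERERCIiIiIiIiIiIiMzMzMzMzMzERERERERERREREREREREIiIiIiIiIiIiIzMzMzMzMzMRERERERERFEREREREREQiIiIiIiIiIiIjMzMzMzMzMxEREREREREURERERERERCIiIiIiIiIiIiMzMzMzMzMzERERERERERREREREREREIiIiIiIiIiIiIzMzMzMzMzMREREREREREUREREREREQiIiIiIiIiIiIjMzMzMzMzMxERERERERERRERERERERCIiIiIiIiIiIiMzMzMzMzMzEREREREREREUREREREREIiIiIiIiIiIiIzMzMzMzMzMRERERERERERFEREREREQiIiIiIiIiIiIjMzMzMzMzMxEREREREREREURERERERCIiIiIiIiIiIi"/>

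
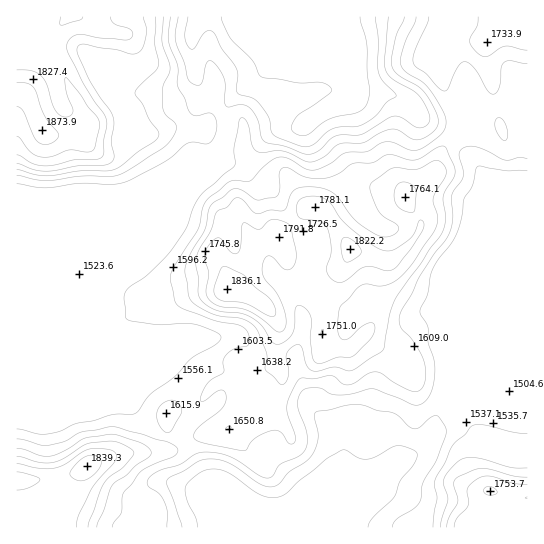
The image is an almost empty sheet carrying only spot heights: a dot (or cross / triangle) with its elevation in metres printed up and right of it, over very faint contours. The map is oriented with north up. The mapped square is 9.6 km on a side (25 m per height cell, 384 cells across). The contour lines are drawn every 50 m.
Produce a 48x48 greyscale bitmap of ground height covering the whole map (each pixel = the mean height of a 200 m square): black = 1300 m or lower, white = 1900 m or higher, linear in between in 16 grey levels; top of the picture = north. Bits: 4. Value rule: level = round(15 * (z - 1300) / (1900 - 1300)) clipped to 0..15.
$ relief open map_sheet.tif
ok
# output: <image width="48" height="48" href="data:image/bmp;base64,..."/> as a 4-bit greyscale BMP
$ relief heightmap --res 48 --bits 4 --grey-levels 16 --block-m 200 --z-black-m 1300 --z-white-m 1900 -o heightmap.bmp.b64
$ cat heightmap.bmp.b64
<image width="48" height="48" href="data:image/bmp;base64,Qk32BAAAAAAAAHYAAAAoAAAAMAAAADAAAAABAAQAAAAAAIAEAAATCwAAEwsAABAAAAAAAAAAAAAAABEREQAiIiIAMzMzAERERABVVVUAZmZmAHd3dwCIiIgAmZmZAKqqqgC7u7sAzMzMAN3d3QDu7u4A////ALu7u6mHd3dlQzMzMzMzNERERVVnmru7u7u7u7qId3dlQzMzMzMzM0Q0RVVniqu7u8u7vLqYd3dUQzMzNEMzMzMzREVWiau7u8zMzMuYd2ZUMzMzREQzMzMzNEVWiau7u93MzMyph2ZUQzNEVlREMzMzNERXiaq6qcy7zd26mHZlVERWd2VUQzMzM0RWeJmYiKqZq93LqYh3ZVVnd3ZlREREQ0RFZ4h3d5iIibu7qZiHd3eId3d2VERERERFZ3d3d3d3eJmZmId3eIiIh3h2VERVREREVmd3d2ZmZ3d3d3eHeImYiIh2VERVVVVVVmZmZmZmZmZmZniHd4iIiIdlVURVVVZVVmZVVWZmZmZmZneHd3iIiIdlVVVVVmZlVVVVVWZmZmZmZmd3d3eIiIhmZmZmZnd2VVVVVWZmZmZmZmZnd4iIiJh3d3d3d4h2VVVVVWZmZmZmZmZmd3iIiZmIiIiHiJh2VVVVVWZmZmZmZmZmZ3iIiZmJqpmYiJh2VVVVVWZmZmZmZmZmZneIiZmKu6qpmZh2VVVVVWZmZmZmZmZmZmZ3iaqau6qqmIdmVVVVVWZmZmZmZmZmZmd3mruqu6qqmHdmVVVVVWZmZmZmZmZnd4iJrMuqu6qqmHdmVVVVVWZmZmZmZmd3iau7zcuqu6qqmHZmVVVVVWZmZmZmZmd4ms3d3curuqqqmYdmVVVVVWZmZmZmZmd4m83d3Lu7q7qqqYdmVVVVVWZmZmZmZmeIm83dy7u6u8u6uph2VVVVVWZmZmZmZmZ4m8zMy7u6vMy7u6l2VVVVVWZmZmZmZmZ4m8y8y8y6u83My7qXZVVVVWZmZmZmZmZnisu8zMy6u83Lu7uodVVVVWZmZmZmZmZmebu7zMy7u8y6qru5hlVVVWZmZmZmZmZmeKu7u8u7vMuqqru6hlVVVWZmZmZmZmZmaKq7qqu8zLqqq7u6h2VVVWZmZmZmZmZmZ5mqmZq8y6qqu8u6h2VVVWZmZmZmZmZmZniZiJqruqmqu8u6h2ZVVXd3d3d3ZmZmZmeIiJmZmZmqq7u6mHZVVZqqmZmYd2ZmZmZ3eJmIiJmZqqqrqHZmZrzMy7u6mHdmZmZnd4h2Z4iJmZmamHd3d83d3dy6mYh2ZmZnZmVUVnd4iIeJmHeIiN3u3d25mZiHZ2ZnZUMzRWZmd3Z4iIiJmN7u3d26mZiHd3ZmVDMiNERFZmVWiZiZmN7t3d26mZh3ZmZmVDMiIjM0VVRWiIiZme7tzdypmYh3ZmVVQzMzIiIjRERXiIiZme7czcqZmYh2ZWVEMzMzMiIjNEVomIiZme7czLqZmYh2VWVDMzMzMiIjRFaJmImZmd3MzKmZmZh2VVVDMiIiIiIjRniZmYmZmczMy6mZmZl2RVRDIiIiIiIjV4mZmZmZmczMypmaqph1RFQzIiIiIiIjV4mZmZqqmszMy6u7u5hkREMiIiIiIiIjVomZmau6qszMzMy7u6hkNEMiIiIiIiIjVniZmaq7u8zM3My7uqhkMzIiIiIiIiI0VmiZmZqruw=="/>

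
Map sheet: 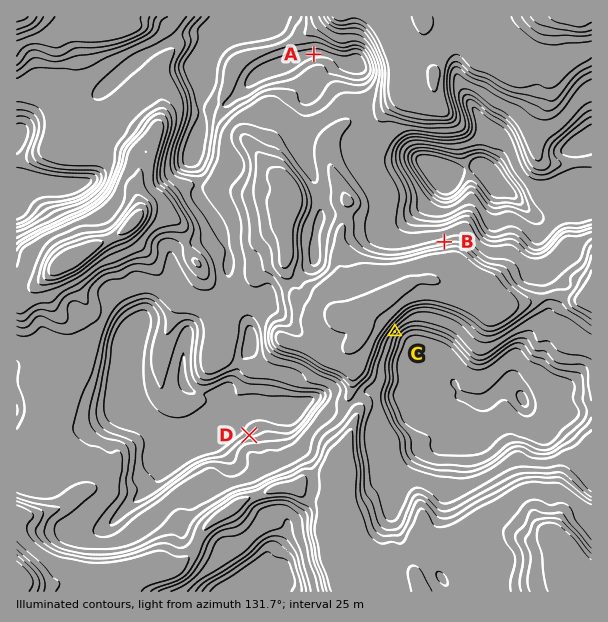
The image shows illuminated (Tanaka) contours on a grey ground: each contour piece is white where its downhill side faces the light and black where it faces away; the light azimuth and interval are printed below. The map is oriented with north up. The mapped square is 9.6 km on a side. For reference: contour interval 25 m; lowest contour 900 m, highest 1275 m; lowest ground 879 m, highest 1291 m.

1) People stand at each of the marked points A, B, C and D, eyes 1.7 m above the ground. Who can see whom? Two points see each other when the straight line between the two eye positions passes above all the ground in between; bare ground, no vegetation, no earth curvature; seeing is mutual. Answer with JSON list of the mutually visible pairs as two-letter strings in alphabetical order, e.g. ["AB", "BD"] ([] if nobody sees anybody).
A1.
["AC", "BC"]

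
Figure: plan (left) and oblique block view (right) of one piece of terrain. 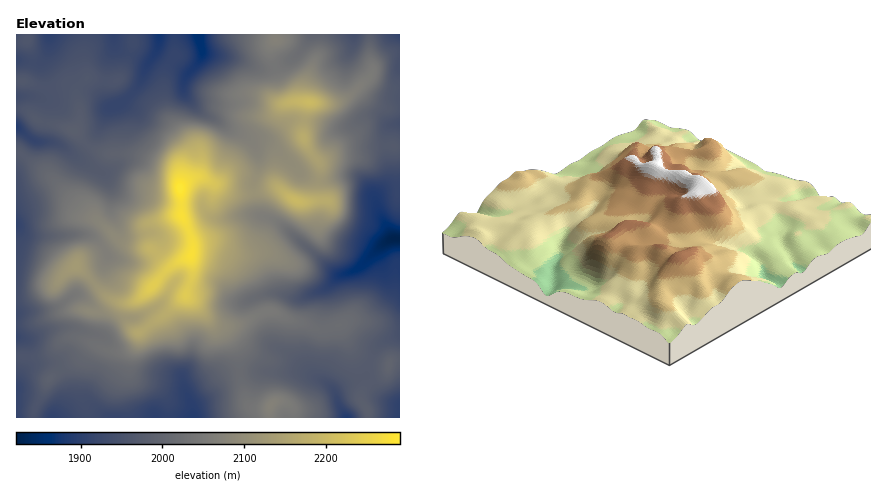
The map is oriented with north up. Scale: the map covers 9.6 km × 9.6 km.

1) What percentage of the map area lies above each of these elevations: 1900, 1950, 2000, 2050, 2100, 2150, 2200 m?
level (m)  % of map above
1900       96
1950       79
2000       53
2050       36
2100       21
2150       11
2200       4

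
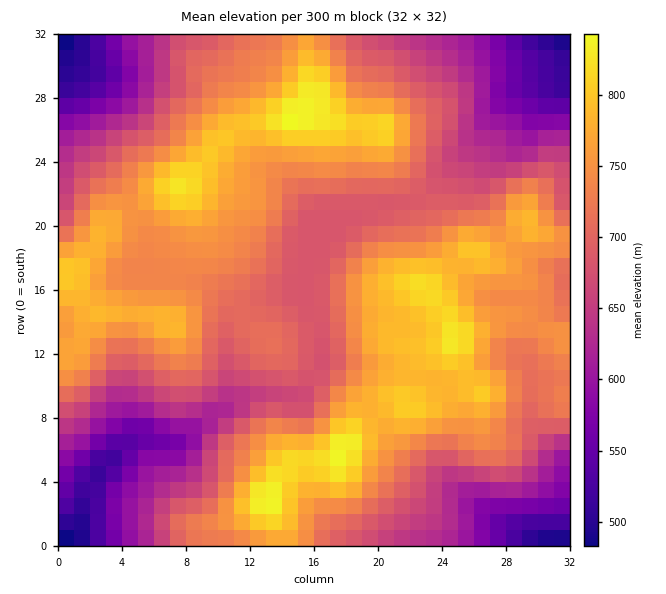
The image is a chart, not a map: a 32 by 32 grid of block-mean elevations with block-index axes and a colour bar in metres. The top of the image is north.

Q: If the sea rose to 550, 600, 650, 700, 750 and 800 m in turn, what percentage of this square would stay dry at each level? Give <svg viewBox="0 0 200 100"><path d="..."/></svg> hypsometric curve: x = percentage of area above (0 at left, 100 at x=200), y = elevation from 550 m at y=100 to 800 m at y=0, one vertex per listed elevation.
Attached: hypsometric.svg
<svg viewBox="0 0 200 100"><path d="M189 100l-14-20-20-20-39-20-53-20-48-20"/></svg>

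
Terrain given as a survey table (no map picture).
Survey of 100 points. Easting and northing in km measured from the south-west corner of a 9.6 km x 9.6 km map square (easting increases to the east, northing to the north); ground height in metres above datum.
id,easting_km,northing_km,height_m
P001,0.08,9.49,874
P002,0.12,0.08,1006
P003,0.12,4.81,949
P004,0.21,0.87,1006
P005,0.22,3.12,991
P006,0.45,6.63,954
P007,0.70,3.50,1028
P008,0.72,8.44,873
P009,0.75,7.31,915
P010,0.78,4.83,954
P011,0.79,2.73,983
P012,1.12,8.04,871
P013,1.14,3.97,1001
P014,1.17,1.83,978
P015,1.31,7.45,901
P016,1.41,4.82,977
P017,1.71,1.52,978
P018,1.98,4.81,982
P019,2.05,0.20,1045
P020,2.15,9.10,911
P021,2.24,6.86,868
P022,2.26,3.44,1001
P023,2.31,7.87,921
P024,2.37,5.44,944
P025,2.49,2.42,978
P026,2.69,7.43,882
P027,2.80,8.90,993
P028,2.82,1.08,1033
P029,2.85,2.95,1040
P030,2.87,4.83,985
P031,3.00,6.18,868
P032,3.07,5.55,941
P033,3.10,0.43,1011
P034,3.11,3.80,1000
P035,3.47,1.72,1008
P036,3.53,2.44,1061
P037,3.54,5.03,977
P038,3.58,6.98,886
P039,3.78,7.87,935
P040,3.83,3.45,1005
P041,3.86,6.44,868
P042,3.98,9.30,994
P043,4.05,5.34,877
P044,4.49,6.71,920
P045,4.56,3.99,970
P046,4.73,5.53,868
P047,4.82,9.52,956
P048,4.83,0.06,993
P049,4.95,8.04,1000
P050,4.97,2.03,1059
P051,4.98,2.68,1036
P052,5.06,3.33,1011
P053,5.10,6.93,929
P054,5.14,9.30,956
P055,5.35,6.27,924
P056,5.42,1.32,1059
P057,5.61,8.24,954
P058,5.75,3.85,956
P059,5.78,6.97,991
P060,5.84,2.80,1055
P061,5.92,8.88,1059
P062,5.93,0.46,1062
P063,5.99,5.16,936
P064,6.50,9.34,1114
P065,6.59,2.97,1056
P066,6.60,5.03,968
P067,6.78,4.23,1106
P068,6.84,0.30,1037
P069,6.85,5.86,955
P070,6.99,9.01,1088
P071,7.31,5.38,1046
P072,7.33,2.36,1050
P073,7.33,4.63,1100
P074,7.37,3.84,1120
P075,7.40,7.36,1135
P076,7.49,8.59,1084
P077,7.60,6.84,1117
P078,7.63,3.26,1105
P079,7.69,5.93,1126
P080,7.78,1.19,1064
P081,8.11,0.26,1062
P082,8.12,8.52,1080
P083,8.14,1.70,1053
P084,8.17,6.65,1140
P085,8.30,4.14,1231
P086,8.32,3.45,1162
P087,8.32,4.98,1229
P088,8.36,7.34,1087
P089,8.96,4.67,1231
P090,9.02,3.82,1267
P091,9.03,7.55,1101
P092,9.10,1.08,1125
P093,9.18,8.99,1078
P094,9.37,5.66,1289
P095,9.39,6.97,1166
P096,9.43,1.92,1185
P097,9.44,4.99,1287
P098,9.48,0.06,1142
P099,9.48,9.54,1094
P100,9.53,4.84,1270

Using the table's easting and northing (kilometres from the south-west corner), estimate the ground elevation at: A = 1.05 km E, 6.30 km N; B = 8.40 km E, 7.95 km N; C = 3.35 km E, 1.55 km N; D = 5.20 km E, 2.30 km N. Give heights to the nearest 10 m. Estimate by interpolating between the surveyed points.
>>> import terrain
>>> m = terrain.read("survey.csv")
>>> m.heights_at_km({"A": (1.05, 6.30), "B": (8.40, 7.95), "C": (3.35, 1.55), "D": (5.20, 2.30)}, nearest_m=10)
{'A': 970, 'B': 1080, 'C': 1000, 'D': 1050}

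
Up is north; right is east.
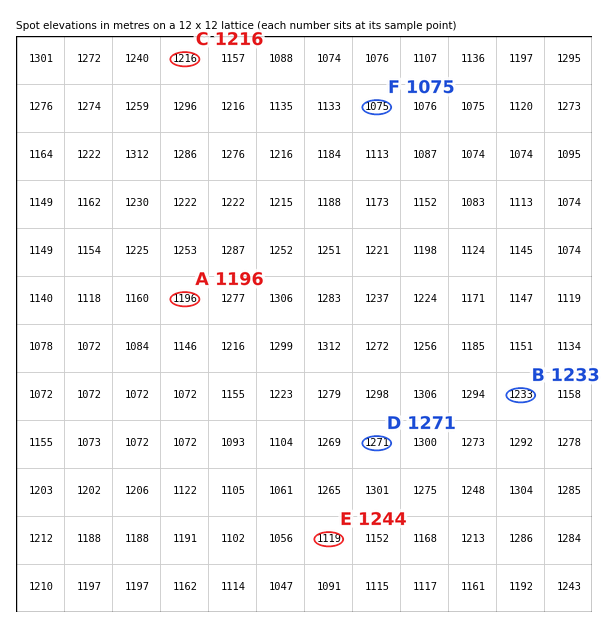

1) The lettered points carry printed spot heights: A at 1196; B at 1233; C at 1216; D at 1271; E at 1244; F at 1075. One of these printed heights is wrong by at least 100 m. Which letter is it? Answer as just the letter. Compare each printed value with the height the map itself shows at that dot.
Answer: E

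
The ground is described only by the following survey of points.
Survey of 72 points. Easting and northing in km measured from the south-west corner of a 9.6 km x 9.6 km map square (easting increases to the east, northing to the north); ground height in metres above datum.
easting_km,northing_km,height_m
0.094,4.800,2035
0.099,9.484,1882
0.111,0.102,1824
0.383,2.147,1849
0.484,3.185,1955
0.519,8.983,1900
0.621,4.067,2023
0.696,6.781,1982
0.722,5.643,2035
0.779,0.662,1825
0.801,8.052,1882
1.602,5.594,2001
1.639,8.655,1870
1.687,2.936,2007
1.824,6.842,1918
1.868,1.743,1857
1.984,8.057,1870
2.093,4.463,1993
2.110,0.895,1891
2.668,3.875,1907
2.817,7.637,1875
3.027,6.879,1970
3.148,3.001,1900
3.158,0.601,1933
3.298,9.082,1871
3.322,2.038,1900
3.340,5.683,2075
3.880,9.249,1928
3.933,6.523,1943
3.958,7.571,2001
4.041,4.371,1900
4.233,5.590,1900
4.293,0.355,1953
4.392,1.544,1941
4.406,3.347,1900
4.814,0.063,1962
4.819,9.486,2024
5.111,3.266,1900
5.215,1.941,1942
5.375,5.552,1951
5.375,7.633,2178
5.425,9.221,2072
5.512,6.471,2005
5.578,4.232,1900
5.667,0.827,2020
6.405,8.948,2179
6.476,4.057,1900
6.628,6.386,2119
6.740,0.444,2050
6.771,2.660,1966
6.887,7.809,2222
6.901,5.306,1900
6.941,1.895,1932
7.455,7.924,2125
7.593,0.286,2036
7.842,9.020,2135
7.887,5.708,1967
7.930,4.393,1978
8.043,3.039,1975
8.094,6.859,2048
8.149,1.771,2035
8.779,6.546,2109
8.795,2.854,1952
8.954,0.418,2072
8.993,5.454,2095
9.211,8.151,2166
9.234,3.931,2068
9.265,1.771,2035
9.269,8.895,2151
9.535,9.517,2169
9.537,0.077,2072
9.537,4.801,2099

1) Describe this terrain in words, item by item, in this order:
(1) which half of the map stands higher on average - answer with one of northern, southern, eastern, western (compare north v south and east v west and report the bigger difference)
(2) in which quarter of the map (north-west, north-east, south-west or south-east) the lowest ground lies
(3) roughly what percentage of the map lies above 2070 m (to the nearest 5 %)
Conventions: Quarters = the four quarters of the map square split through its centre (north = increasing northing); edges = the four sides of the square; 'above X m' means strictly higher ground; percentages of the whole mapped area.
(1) The eastern half stands higher on average than the western half.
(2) The lowest point lies in the south-west quarter of the map.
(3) Roughly 20 % of the ground is higher than 2070 m.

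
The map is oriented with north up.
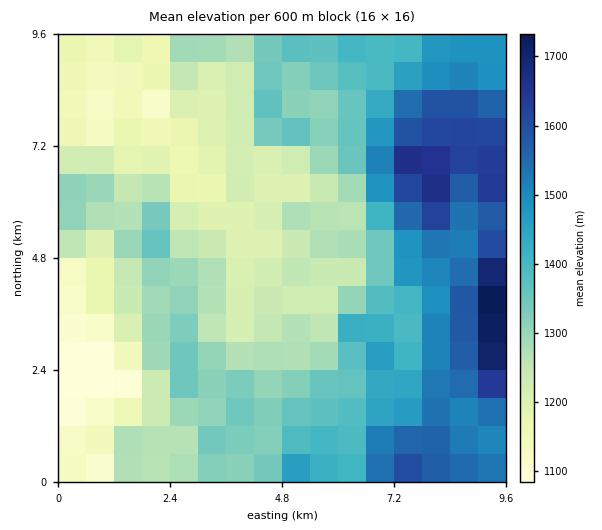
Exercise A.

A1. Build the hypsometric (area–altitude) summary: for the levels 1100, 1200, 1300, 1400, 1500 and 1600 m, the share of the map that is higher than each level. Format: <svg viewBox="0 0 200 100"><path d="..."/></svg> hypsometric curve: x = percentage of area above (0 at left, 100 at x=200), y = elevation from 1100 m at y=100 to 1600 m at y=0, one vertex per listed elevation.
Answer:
<svg viewBox="0 0 200 100"><path d="M193 100l-33-20-53-20-46-20-20-20-27-20"/></svg>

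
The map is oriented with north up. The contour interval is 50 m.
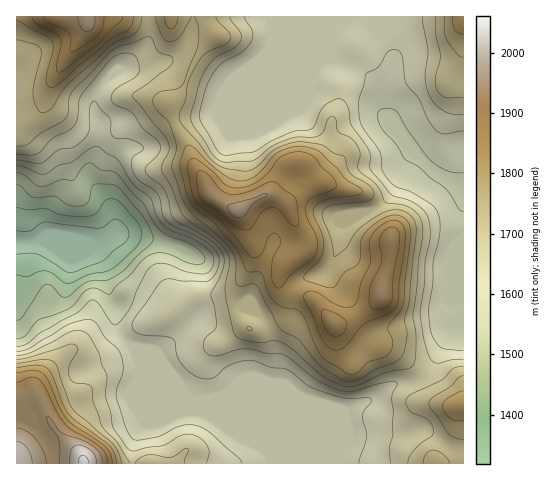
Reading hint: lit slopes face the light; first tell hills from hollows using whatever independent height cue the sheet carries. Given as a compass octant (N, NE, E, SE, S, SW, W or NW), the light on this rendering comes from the N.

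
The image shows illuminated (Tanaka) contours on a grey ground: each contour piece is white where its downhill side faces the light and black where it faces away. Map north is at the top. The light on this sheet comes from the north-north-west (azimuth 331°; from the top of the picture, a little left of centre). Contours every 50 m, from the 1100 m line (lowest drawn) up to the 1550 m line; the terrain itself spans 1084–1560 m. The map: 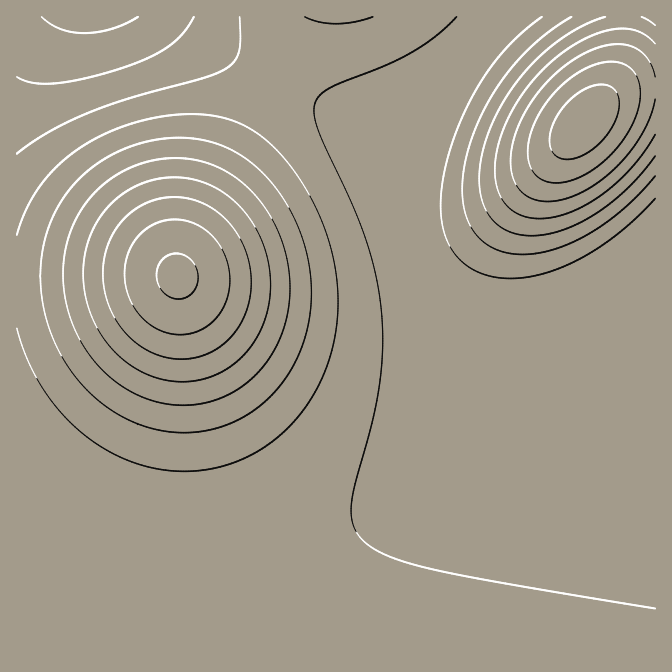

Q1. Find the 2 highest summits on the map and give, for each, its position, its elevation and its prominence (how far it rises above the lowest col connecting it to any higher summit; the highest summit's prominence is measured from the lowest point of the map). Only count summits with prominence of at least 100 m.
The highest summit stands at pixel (177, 277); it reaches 1560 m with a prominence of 476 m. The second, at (585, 122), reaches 1533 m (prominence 359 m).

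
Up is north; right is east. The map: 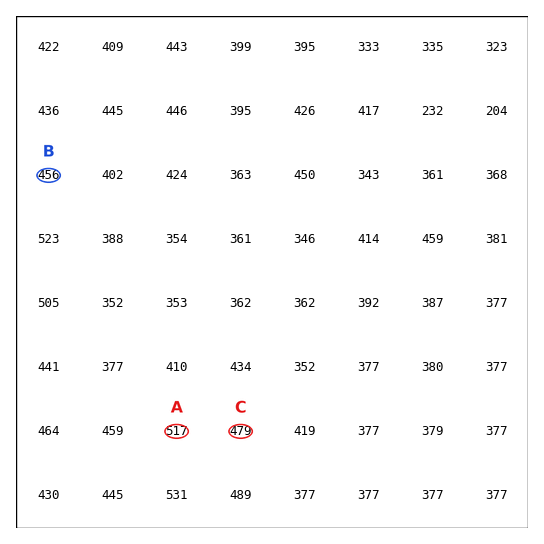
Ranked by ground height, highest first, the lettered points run A C B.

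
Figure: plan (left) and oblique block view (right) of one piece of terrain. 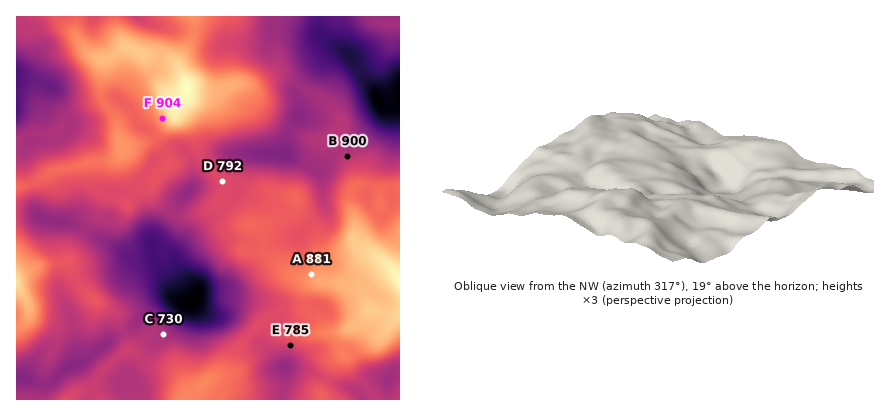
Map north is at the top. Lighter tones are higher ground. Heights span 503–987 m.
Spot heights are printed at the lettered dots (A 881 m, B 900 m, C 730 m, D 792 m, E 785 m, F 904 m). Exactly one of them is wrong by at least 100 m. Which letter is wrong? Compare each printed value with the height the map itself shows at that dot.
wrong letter B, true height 750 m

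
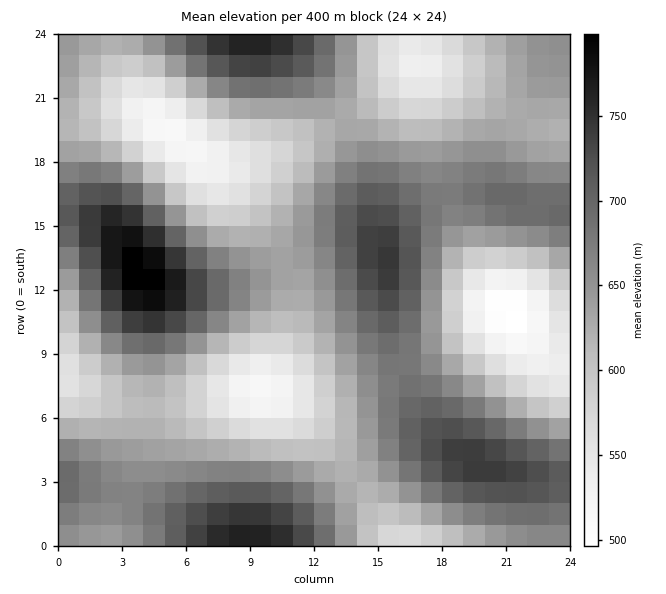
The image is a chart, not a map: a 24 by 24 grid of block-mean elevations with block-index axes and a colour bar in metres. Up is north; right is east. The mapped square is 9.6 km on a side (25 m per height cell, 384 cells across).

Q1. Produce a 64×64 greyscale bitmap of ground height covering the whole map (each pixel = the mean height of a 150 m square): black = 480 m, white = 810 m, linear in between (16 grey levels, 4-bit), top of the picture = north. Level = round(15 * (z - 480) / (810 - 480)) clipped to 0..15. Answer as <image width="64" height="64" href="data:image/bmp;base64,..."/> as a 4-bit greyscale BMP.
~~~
<image width="64" height="64" href="data:image/bmp;base64,Qk12CAAAAAAAAHYAAAAoAAAAQAAAAEAAAAABAAQAAAAAAAAIAAATCwAAEwsAABAAAAAAAAAAAAAAABEREQAiIiIAMzMzAERERABVVVUAZmZmAHd3dwCIiIgAmZmZAKqqqgC7u7sAzMzMAN3d3QDu7u4A////AIiHd3d4iJqrvMzd3d3dzMuqmHZlRERERFVmZ3d4iIiIiIh3eIiJmqu8zN3d3d3Mu6mYdmVURERVZmd3eIiIiIiIiIiIiJmaq7zMzd3dzMy7qYh2ZVVVVWZnd4iIiZmZmZmIiIiImaqru8zMzMzMy7qpiHZlVVVmZ3iIiZmZmZmZmZmIiImZmqq7u8zMzMu7qpmHdmZmZmd4iJmZqqqqqqmpmZmIiZmaqqu7u7u7u7qpmId2ZmZneImZqqqqqqqqqqqZmZiJmZmaqqq7u7u6qpmId3ZmZ3eImaqru7u7u7uqqpmZmIiJmZmZqqqqqqqZmId3ZmZ3eJmqq7u7u7u7u7qqqZmIiIiImZmZmZmZmZiId3dmd3iJmqu7vMzMzLu7uqqZmYiIiIiIiIiIiIiIiHd3ZmZ3eImqu7zMzMzMu7u6qZmIiIiIiIiIiIiId3d3dmZmZ3eImaq7zMzMzMu7u6qZmIiId3d3d3d3d3d2ZmZmZmZnd4maq7vMzMzMu7uqqYiIh3d3d3d3dmZmZmVVVVVVZmd4iZqru8zMy7u7qqmZh3d3d3d3d2ZmZlVVVUREVVVWZ3iJmqu7zMu7uqqZmIh3ZmZmZmZmZmVVVEREREREVVZneJmqq7u7u7qqmZiId2ZmZmZmZmZmVVREMzMzM0RFVmd4maqru7u6qpmIh3dmVVVVVmZmZmVVRDMzIiIzNEVWZ4iZqqqrqqqZmId2ZlVERVVVZmZmZVRDMyIiIiMzRVZniJmaqqqqmZiHdmVVVERERVVmZmZlVEMyIiIiIjNFVneImZqqqpmYh3ZlVUREM0RFVWZmZmVUQzIiESIiM0VWd4iZmamZmYh3ZlVEQzMzREVWZmdmZlVDMiIiIiM0RWZ3iJmZmZmId2ZVREMzMzNEVWZnd3dmVUQzIiIiIzRVZniImZmZmId2ZVRDMzMzNEVWZ3eIh3dlVEMzIiMzRFVneImZmZmId2ZUQzMyIjM0RWZ3iIiIh3ZlREMzMzRFVmeIiZmZmYh2ZUQzIiIiM0RWZ4iZmZmId2ZVRERERFVmd4iZmZmYh2ZUQzIiIiIzRVZ4iZqqqpmId2ZVVERVVWZ4iZmqqZiHZUQyIhESIjNFZ4iaq7u7qpmHdmZVVVVWZ3iJmqqqmIdlQyIREREiNFVniau7zMu7qZiHdmZmZmZneJmqqqqYh2VDIRERESI0Vniaq8zd3Mu6qYh3dmZmZneImaq7qpmHZDIhEQERIjRWeJq83d3d3LuqmYh3dmZnd4iaq7u6qYdUMiEQAREjNFaJq8ze7u3dy7qZiId3d3d3iZq7u7uph1QyIREREiNEZ4mrze7u7t3LuqmYiHd3d3iJqrvMu6mHZDMhERESM0VniazN7v/u3cy6qZiId3d3eImqvMzLqYdlQyIREiI0RXiavN7v/+7dy7qpmIh3d3d4mau8zMuph2VDMiIiM0RWeJq83u//7tzLqpmIiHd3d4iZq7zMy6qHZVQzMzNERWaJmrze7/7t3LqpmIiHd3d3iJqrzMzLqph2VURERFVWZ4mrzd7u7t3LqpiIh3d3d3iJmrvMzMuqmHZlVVVWZmd4mqvN3u7t3LqpiHd3d3d3eImau8zMy6qYd3ZmZmd3d4iau83e7t3LqZh3dmZnd3d4iZq7zMy7qpiHd3d3iIiImaq8zd7t3LqZh2ZmZmZnd3iJqrvMzLuqmYiIiIiJmZmZq7zN3d3Luph2ZVVVZmZ3eImqu7zLu6qZiIiJmZmZmaqrvM3dzLuph2VVRVVVZmd4iaq7u7u6qpmZmZmaqqqqqqu7zMzLuph2VURERFVWZ3iJmqu7u7qpmZmZmqqqqqqqqru8y7qph2VEMzNERVVmd4maqru6qqmZmZmaqqqqqqqqq7u7qZh2VEMzMzREVWZ3iJmqqqqqmZmZmZqqqqmZmZmqqqqYh2VDMyIzM0RFVmd4iZqqqpmZmZmZmaqZmZmZmZmZmYd2VDMiIiMzNERVZniJmZmZmZmIiZmZmZmZiIiIiIiIdlVDMiIiIjM0RFVmd4iJmZmYiIiIiZmZmIiIiHeIh3ZlVDMiIiIjMzRERVZneIiIiIiIiIiIiIiIh3d3d3d2ZlRDIiIiIiMzRERFVmd3iIiIh3d3eIiIiId3d3d3ZmZVQzIiESIjMzRERFVWZnd3d3d3d3d3d3d3d3d3d2ZmZVQzIiESIjM0REVVVVZmd3d3d2ZmZmd3d3d3d2ZmZmZVRDIiESIjNERVVVVWZmZ3d3ZmZmZmZmZ3d3d3ZmZmZVRDMiISIjNEVWZmZmZmd3d3ZmVVVVVWZmZ3d3d3dmZlVEMyIiIjNFVmd3d3d3d3d3ZmVVRERVVWZmd3d3d3dmVUQzIiIzRFZneIiIiIiHd3dmVVRERERVVmZnd3d3d3ZlRDMzMzRVZ3iJmZmZiIiId2ZVRDMzREVVZmd3d3d3dmVUQzM0RVZ4iZmqqqmZmYh3ZlRDMzMzRFVmZ3d3h3d3ZlVEREVWZ4maqru6qqqZmIdmVEMzMzNEVVZnd3iIh3dmVVVVVWd4mqu7u7u7uqqYh2VUMzIjM0RFVmd3iIiHd2ZlVVVmeImqu8zMzMy7qpmHZVQzMiMzREVWZ3eIiIh3dmZmZneImrvMzM3MzMu6qYdlVDMyMzNEVWZnd4iIiHd3ZmZ3eJmrvMzd3d3MzLqph2VUMzMzNERVZnd3iIiIh3d3d3iJmqu8zd3d3dzMuqmHZVRDMzNEVVZnd3iIiI"/>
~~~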